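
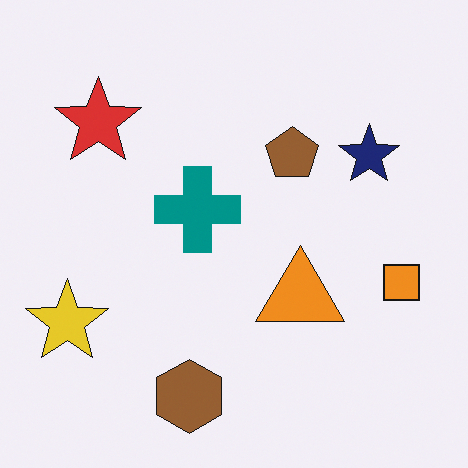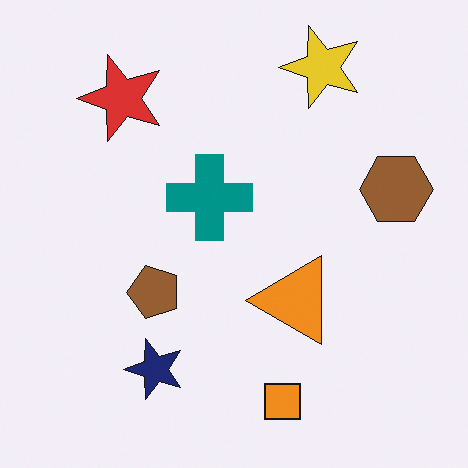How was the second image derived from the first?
This is the original image transposed (reflected across the top-left ↔ bottom-right diagonal).

Shapes have swapped their row and column positions — what was in the top-right is now in the bottom-left — a diagonal reflection.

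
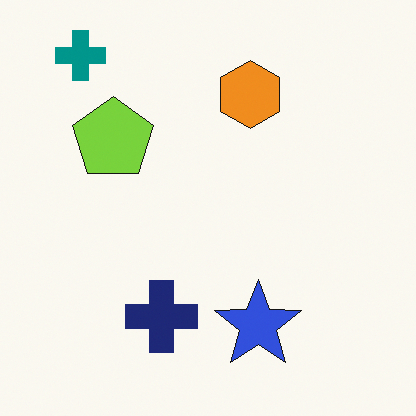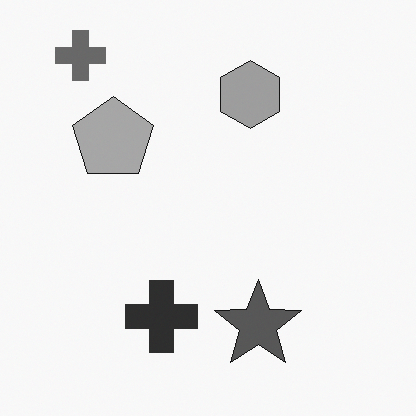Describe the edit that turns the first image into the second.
It was converted to grayscale.

All color is removed — every shape is now a shade of grey.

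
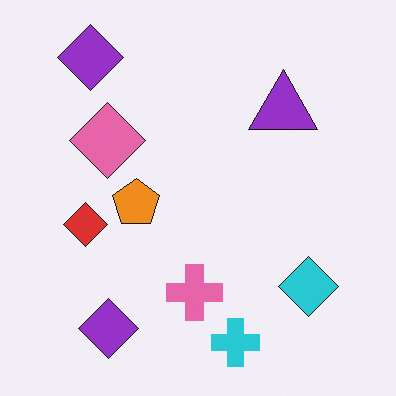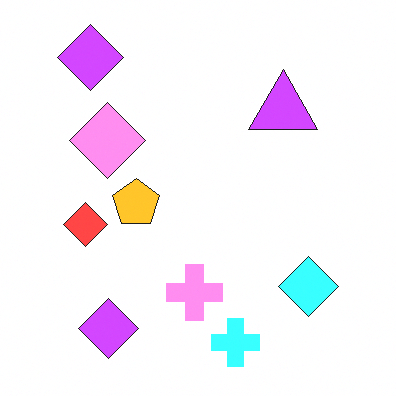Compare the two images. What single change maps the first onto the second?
Noticeably brightened.

Every pixel — background and shapes alike — is uniformly brightened.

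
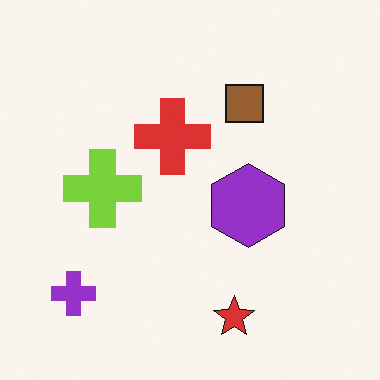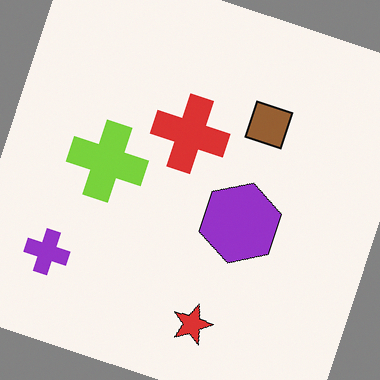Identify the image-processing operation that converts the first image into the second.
It was rotated clockwise by a moderate amount.

Every shape is tilted by the same angle and the image corners show triangular fill wedges — a whole-image rotation by a non-right angle.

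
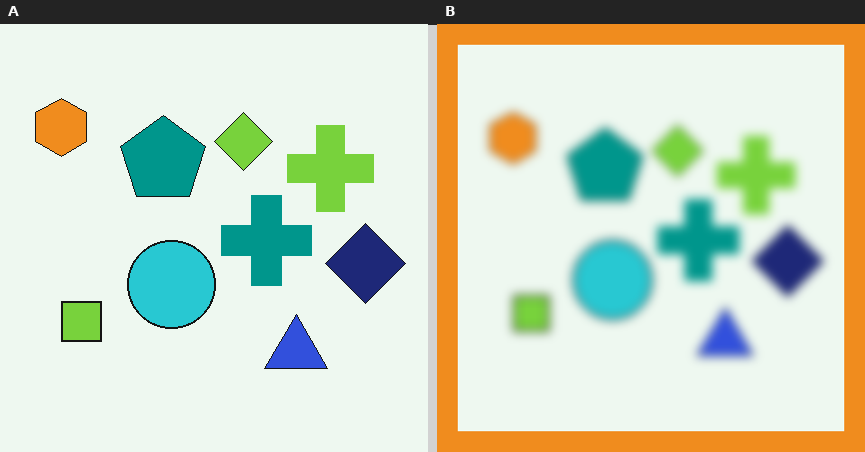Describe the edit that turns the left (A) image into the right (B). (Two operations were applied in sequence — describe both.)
It was heavily blurred, then framed with a orange border.

Shape edges and outlines are uniformly softened across the whole image. A solid orange frame runs around the edge of the right (B) image, with the content slightly shrunk inside it.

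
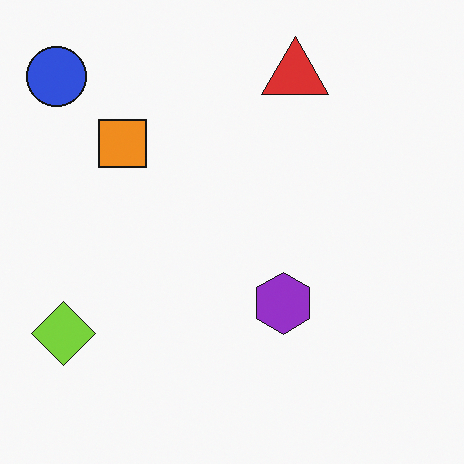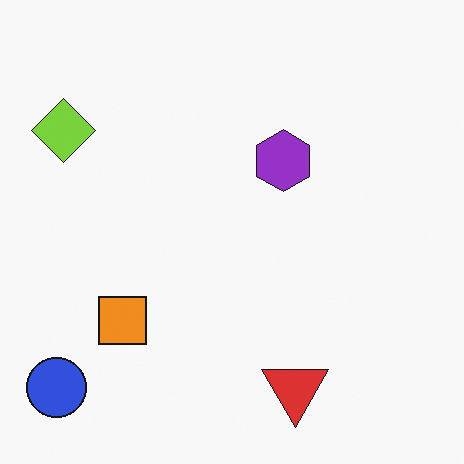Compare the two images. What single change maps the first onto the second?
It was flipped vertically (top ↔ bottom).

The red triangle is in the top of the first image and the bottom of the second — shapes on opposite sides of the horizontal midline have swapped in a mirror flip.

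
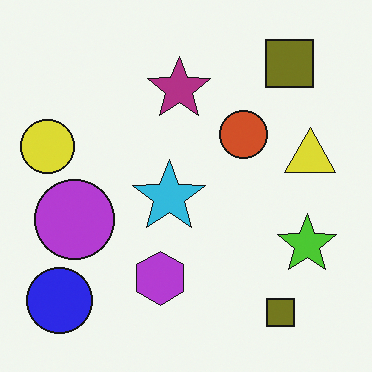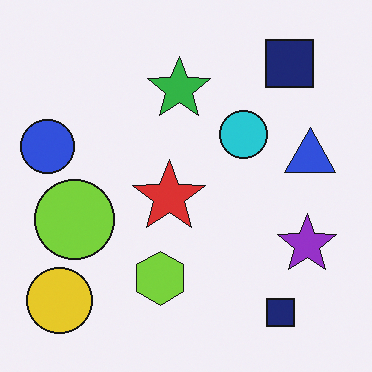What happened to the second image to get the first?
The first image is the second hue-shifted through roughly half the color wheel.

Every shape's color has rotated by the same amount around the hue wheel — a uniform hue shift.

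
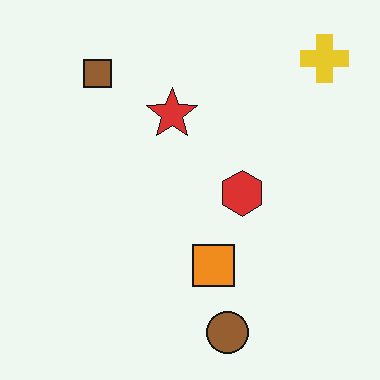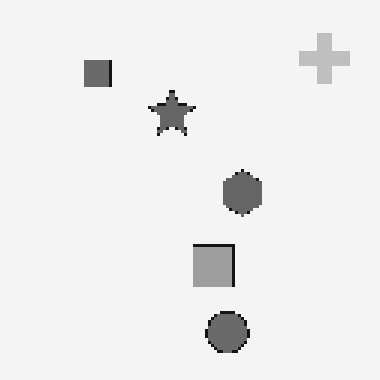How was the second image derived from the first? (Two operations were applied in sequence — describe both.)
This is the original image mildly pixelated, then converted to grayscale.

Shapes are reduced to large square blocks; fine edges and outlines are lost — a downscale-then-upscale (mosaic) effect. All color is removed — every shape is now a shade of grey.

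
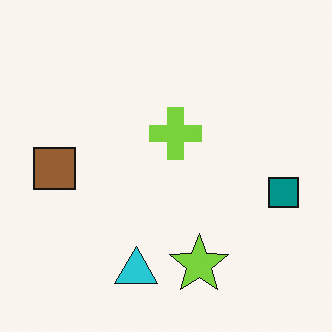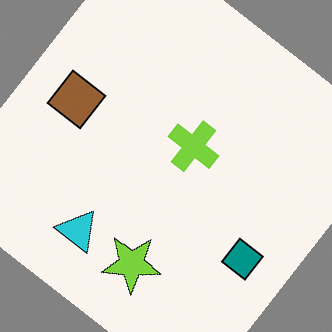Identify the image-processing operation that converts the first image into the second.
The transformation is: rotated clockwise by a large amount — several tens of degrees.

Every shape is tilted by the same angle and the image corners show triangular fill wedges — a whole-image rotation by a non-right angle.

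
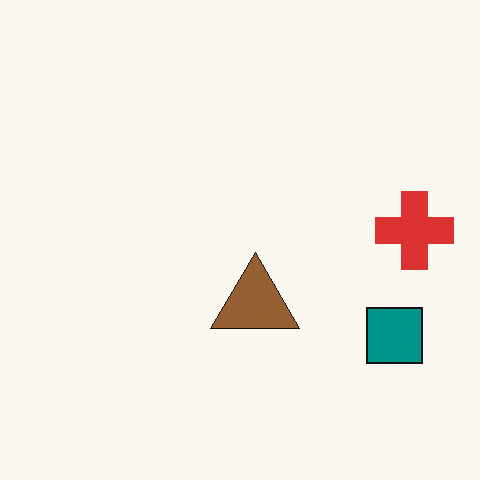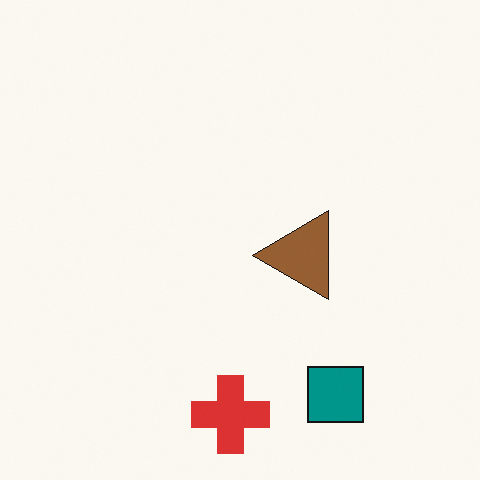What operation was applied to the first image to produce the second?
It was transposed (reflected across the top-left ↔ bottom-right diagonal).

Shapes have swapped their row and column positions — what was in the top-right is now in the bottom-left — a diagonal reflection.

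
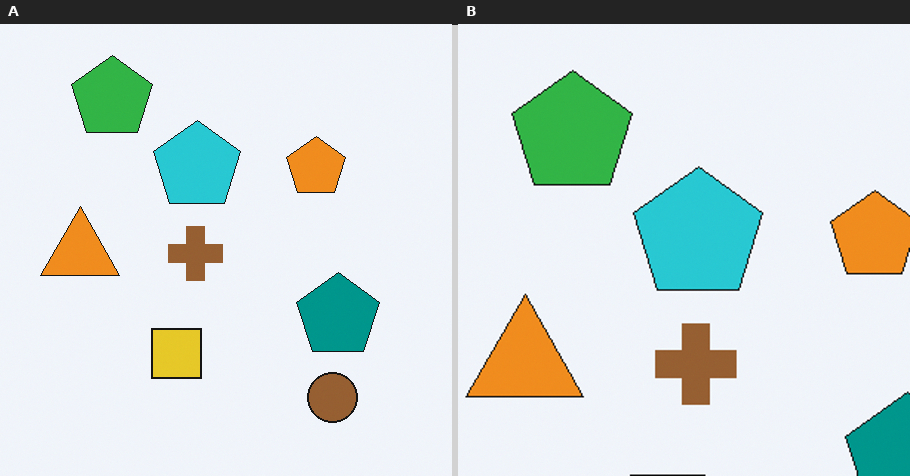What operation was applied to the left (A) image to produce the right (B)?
This is the original image cropped slightly and scaled back up.

The visible shapes are larger and the field of view is narrower; shapes near the original edges may be partly or wholly outside the frame — a crop-and-rescale.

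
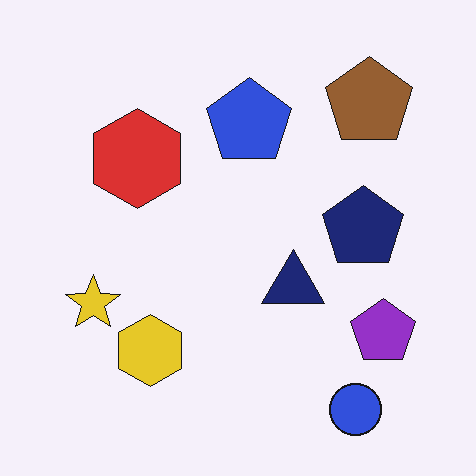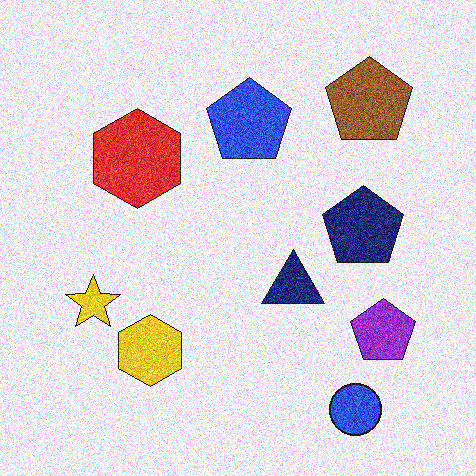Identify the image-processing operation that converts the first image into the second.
The second image is the first degraded with heavy additive noise.

Random speckle covers the whole image, including the flat background.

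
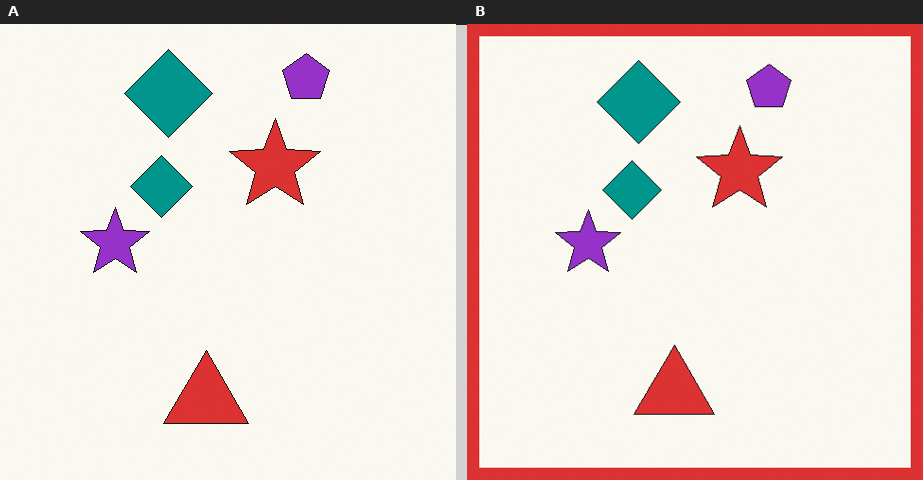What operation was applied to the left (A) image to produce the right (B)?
Framed with a red border.

A solid red frame runs around the edge of the right (B) image, with the content slightly shrunk inside it.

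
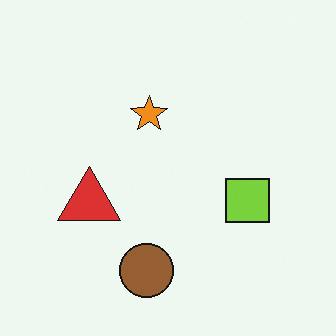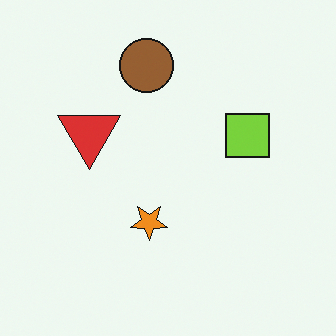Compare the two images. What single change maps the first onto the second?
The transformation is: flipped vertically (top ↔ bottom).

The brown circle is in the bottom of the first image and the top of the second — shapes on opposite sides of the horizontal midline have swapped in a mirror flip.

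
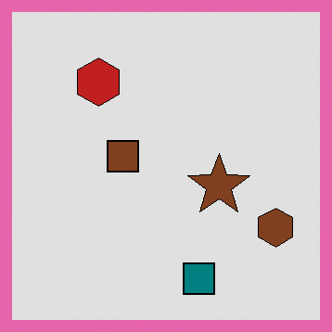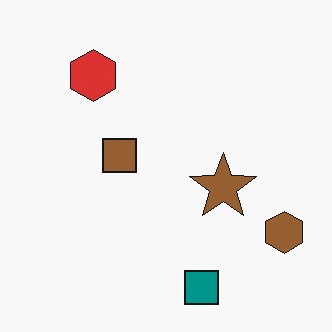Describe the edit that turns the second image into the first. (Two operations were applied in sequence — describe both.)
This is the original image posterized to a reduced palette, then framed with a pink border.

Each flat color has snapped to a coarser quantized level — most visibly, the near-white background has dropped to a flat grey. A solid pink frame runs around the edge of the first image, with the content slightly shrunk inside it.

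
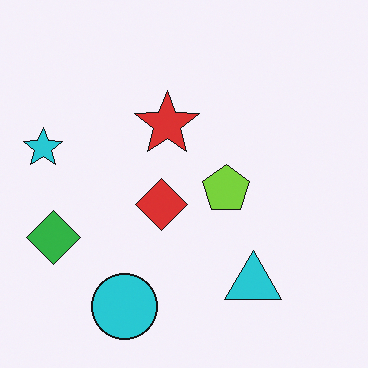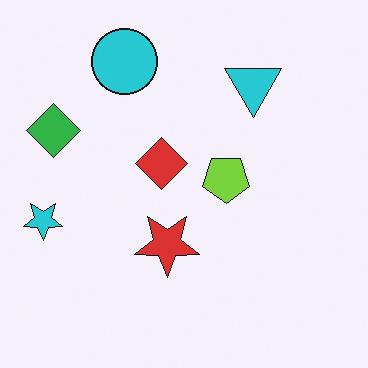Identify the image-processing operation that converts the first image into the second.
This is the original image flipped vertically (top ↔ bottom).

The cyan circle is in the bottom of the first image and the top of the second — shapes on opposite sides of the horizontal midline have swapped in a mirror flip.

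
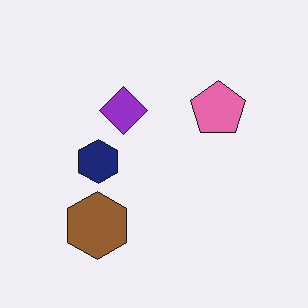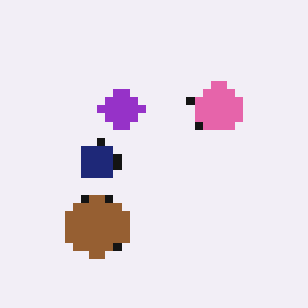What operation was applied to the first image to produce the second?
The second image is the first pixelated into visible square blocks.

Shapes are reduced to large square blocks; fine edges and outlines are lost — a downscale-then-upscale (mosaic) effect.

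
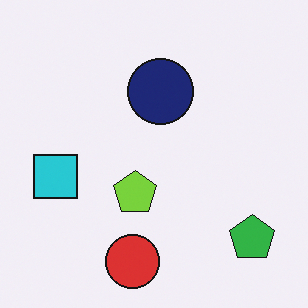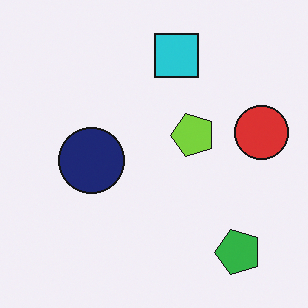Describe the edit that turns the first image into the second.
It was transposed (reflected across the top-left ↔ bottom-right diagonal).

Shapes have swapped their row and column positions — what was in the top-right is now in the bottom-left — a diagonal reflection.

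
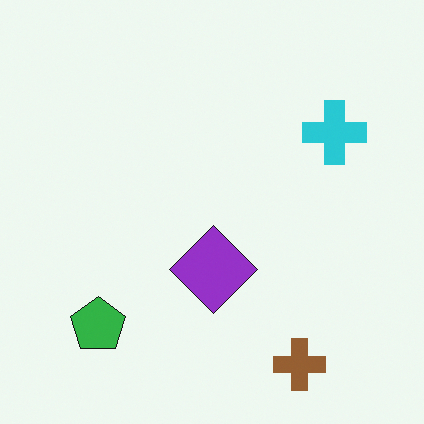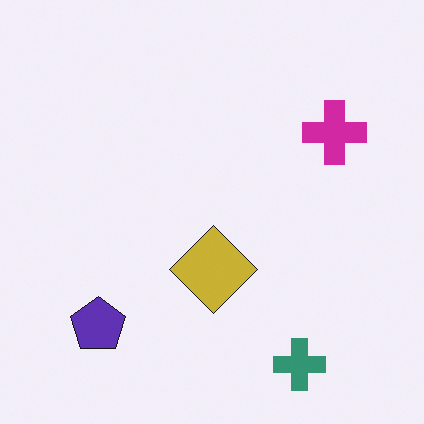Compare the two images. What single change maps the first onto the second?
This is the original image hue-shifted by a moderate amount.

Every shape's color has rotated by the same amount around the hue wheel — a uniform hue shift.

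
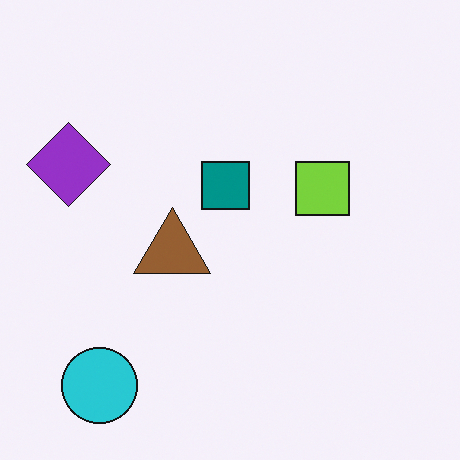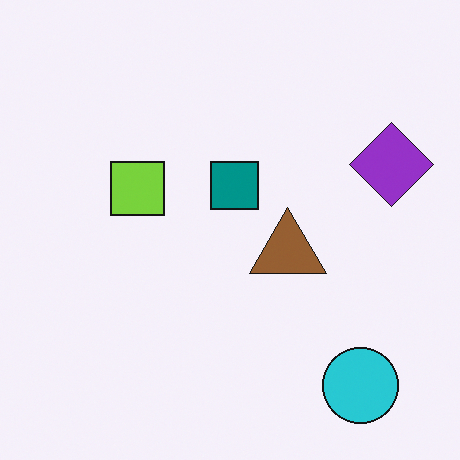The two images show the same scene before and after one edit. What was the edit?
The image was flipped horizontally (left ↔ right).

The purple diamond is in the left of the first image and the right of the second — shapes on opposite sides of the vertical midline have swapped in a mirror flip.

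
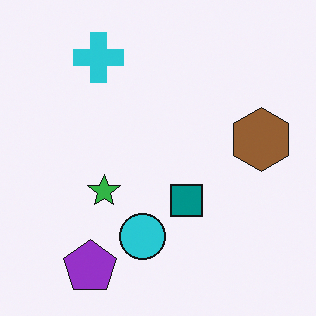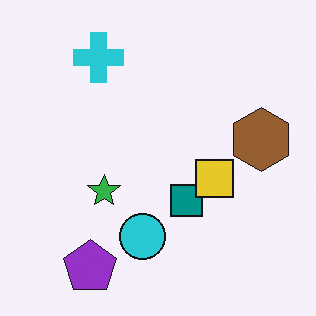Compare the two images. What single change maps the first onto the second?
The image was overlaid with an additional yellow square.

A yellow square appears in the second image that is absent from the first.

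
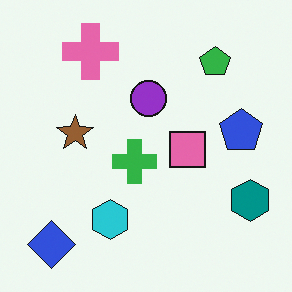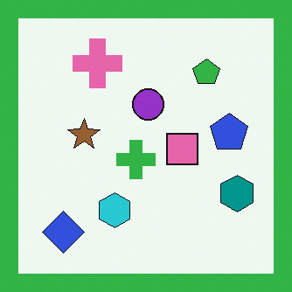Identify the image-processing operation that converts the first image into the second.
The transformation is: framed with a green border.

A solid green frame runs around the edge of the second image, with the content slightly shrunk inside it.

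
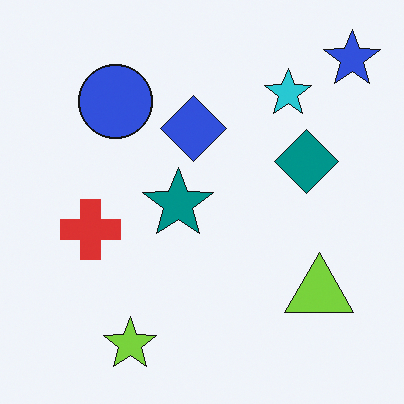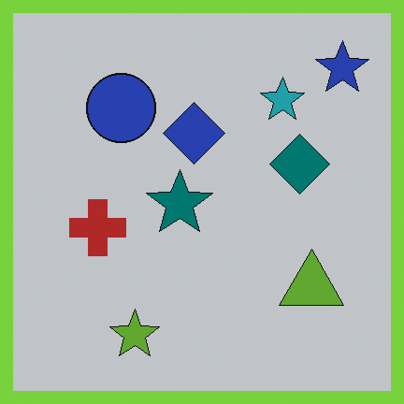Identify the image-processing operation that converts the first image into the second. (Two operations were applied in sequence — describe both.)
The second image is the first slightly darkened, then framed with a lime border.

Every pixel — background and shapes alike — is uniformly darkened. A solid lime frame runs around the edge of the second image, with the content slightly shrunk inside it.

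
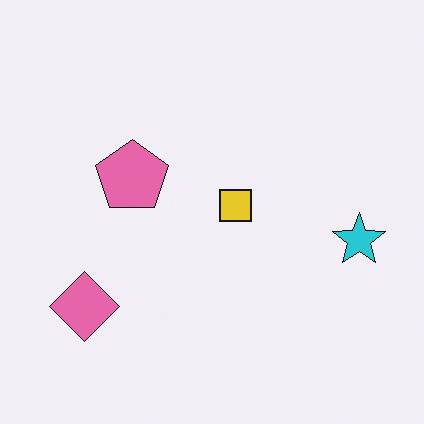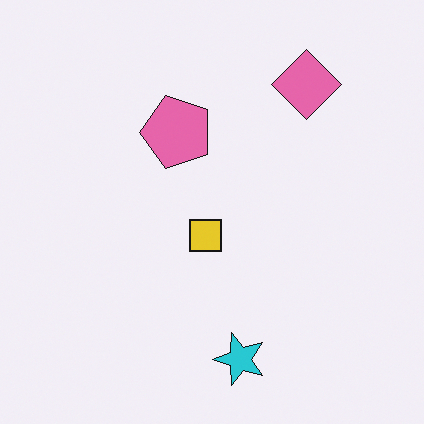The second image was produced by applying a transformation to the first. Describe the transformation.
Transposed (reflected across the top-left ↔ bottom-right diagonal).

Shapes have swapped their row and column positions — what was in the top-right is now in the bottom-left — a diagonal reflection.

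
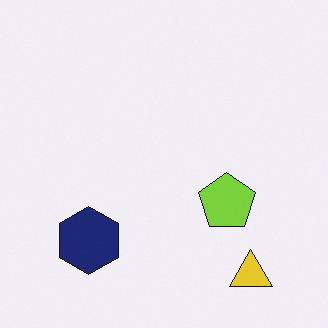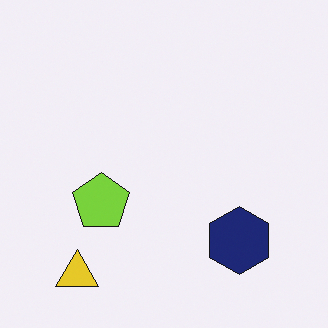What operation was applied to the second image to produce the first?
The first image is the second flipped horizontally (left ↔ right).

The yellow triangle is in the bottom-left of the second image and the bottom-right of the first — shapes on opposite sides of the vertical midline have swapped in a mirror flip.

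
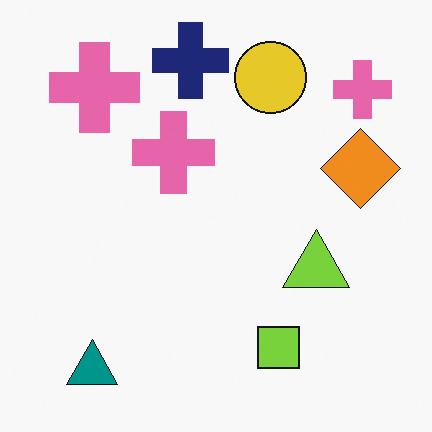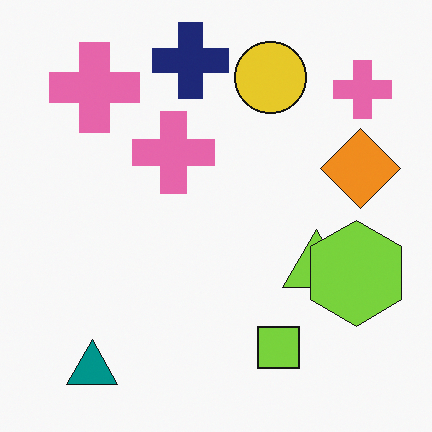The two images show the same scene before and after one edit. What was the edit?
Overlaid with an additional lime hexagon.

A lime hexagon appears in the second image that is absent from the first.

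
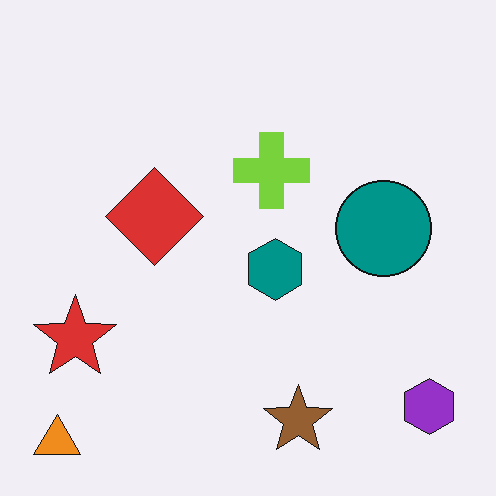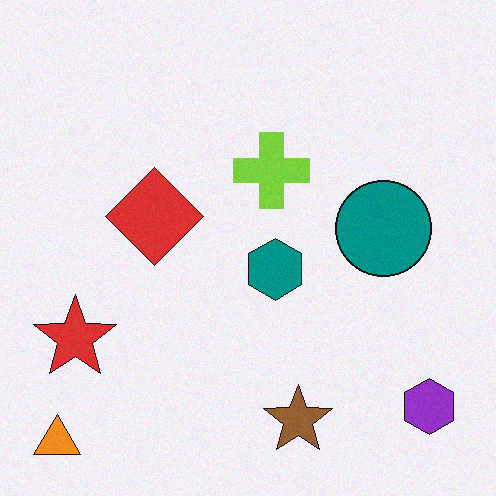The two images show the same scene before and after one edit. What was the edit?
It was degraded with light additive noise.

Random speckle covers the whole image, including the flat background.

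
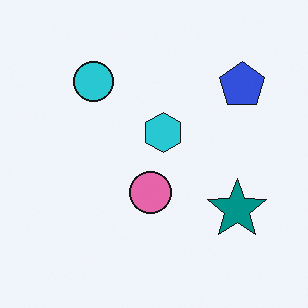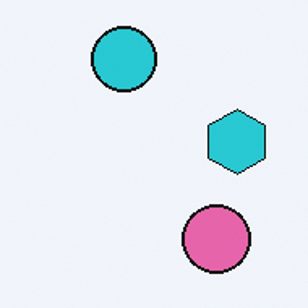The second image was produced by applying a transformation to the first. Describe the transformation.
The transformation is: cropped to a noticeably smaller region and rescaled.

The visible shapes are larger and the field of view is narrower; shapes near the original edges may be partly or wholly outside the frame — a crop-and-rescale.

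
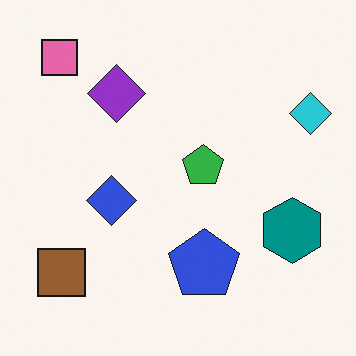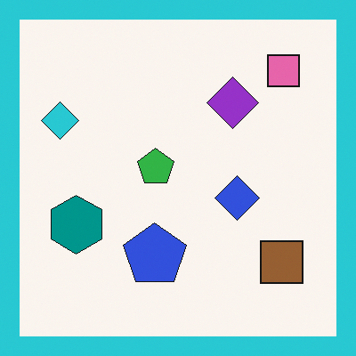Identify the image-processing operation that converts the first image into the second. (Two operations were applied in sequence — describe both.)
This is the original image flipped horizontally (left ↔ right), then framed with a cyan border.

The cyan diamond is in the top-right of the first image and the top-left of the second — shapes on opposite sides of the vertical midline have swapped in a mirror flip. A solid cyan frame runs around the edge of the second image, with the content slightly shrunk inside it.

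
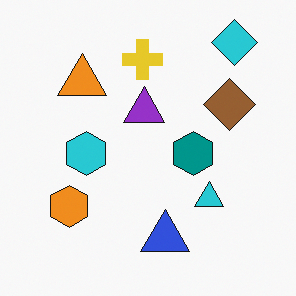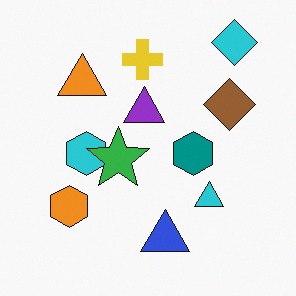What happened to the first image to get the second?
The image was overlaid with an additional green star.

A green star appears in the second image that is absent from the first.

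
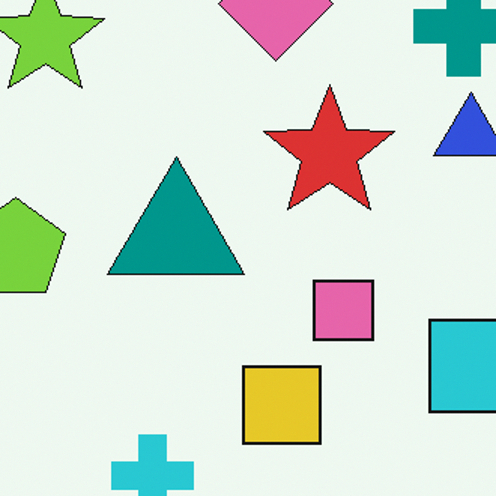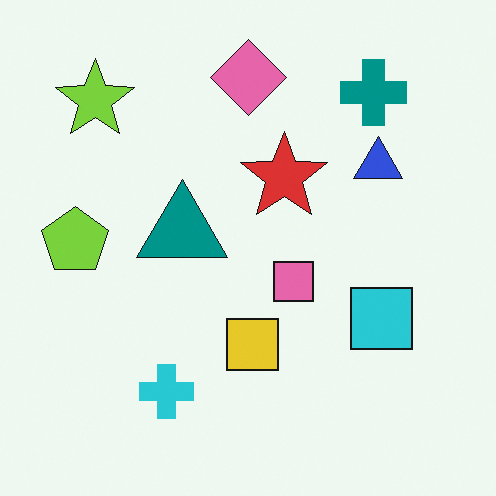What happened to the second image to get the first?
The transformation is: cropped to a modestly smaller region and rescaled.

The visible shapes are larger and the field of view is narrower; shapes near the original edges may be partly or wholly outside the frame — a crop-and-rescale.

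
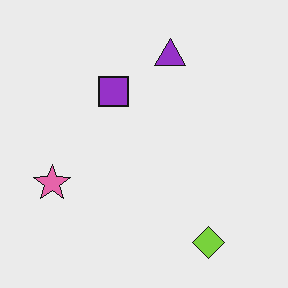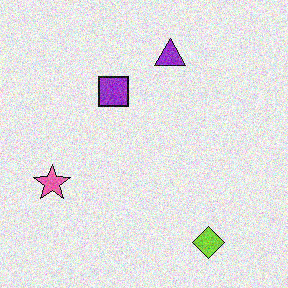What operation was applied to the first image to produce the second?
This is the original image degraded with visible gaussian noise.

Random speckle covers the whole image, including the flat background.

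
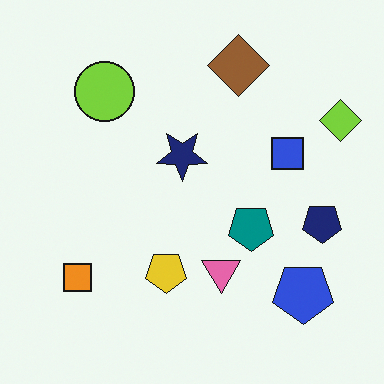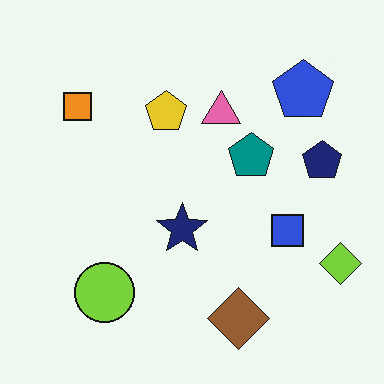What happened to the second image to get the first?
Flipped vertically (top ↔ bottom).

The brown diamond is in the bottom of the second image and the top of the first — shapes on opposite sides of the horizontal midline have swapped in a mirror flip.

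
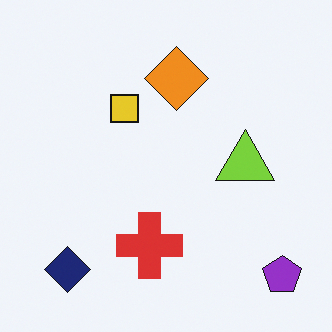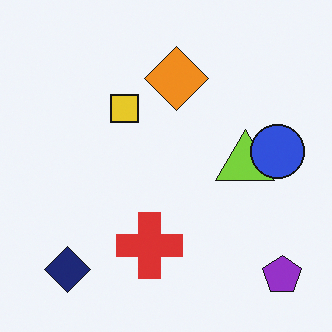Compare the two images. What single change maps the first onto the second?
Overlaid with an additional blue circle.

A blue circle appears in the second image that is absent from the first.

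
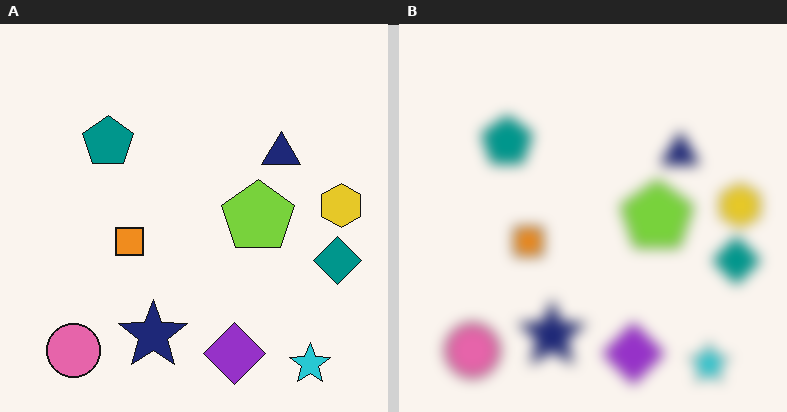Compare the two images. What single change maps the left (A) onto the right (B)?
This is the original image heavily blurred.

Shape edges and outlines are uniformly softened across the whole image.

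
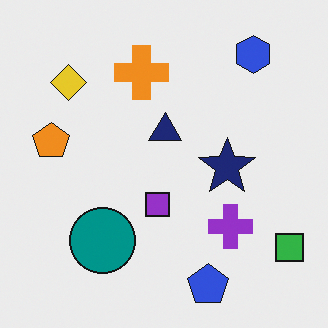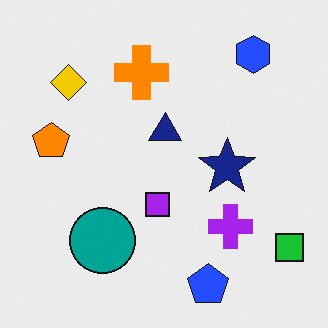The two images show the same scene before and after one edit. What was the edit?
The transformation is: slightly oversaturated.

All colors are more vivid — a global saturation change.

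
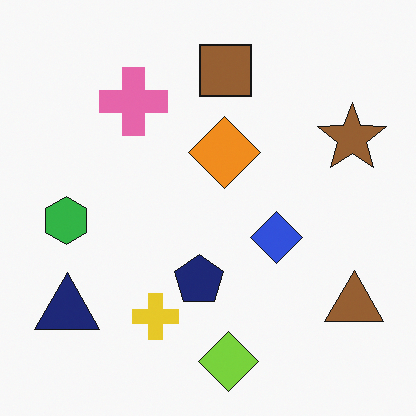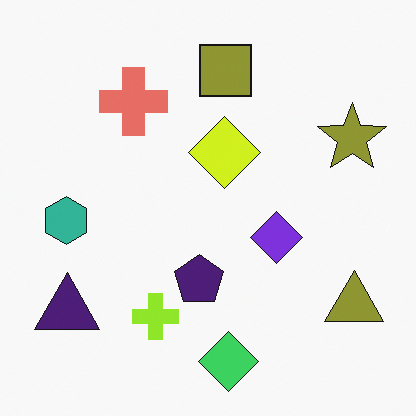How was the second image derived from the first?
This is the original image hue-shifted slightly.

Every shape's color has rotated by the same amount around the hue wheel — a uniform hue shift.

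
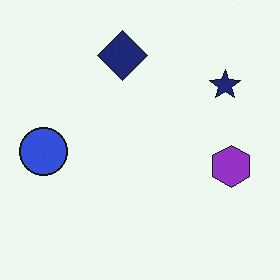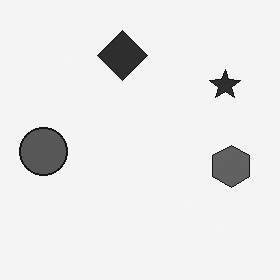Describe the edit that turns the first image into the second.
The transformation is: converted to grayscale.

All color is removed — every shape is now a shade of grey.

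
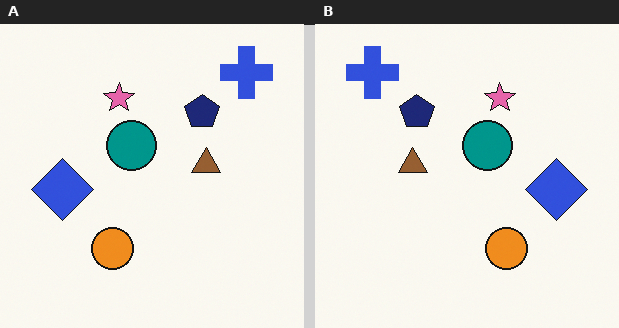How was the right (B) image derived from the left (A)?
Flipped horizontally (left ↔ right).

The blue cross is in the top-right of the left (A) image and the top-left of the right (B) — shapes on opposite sides of the vertical midline have swapped in a mirror flip.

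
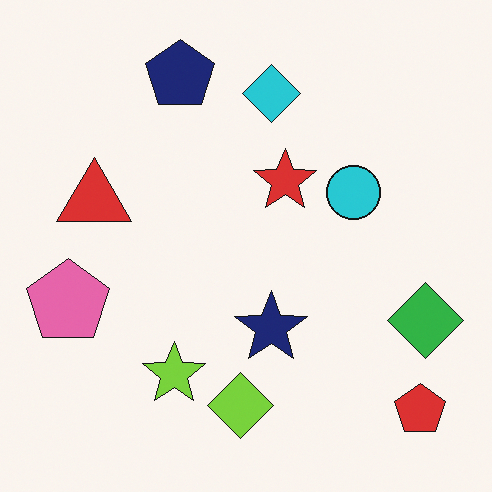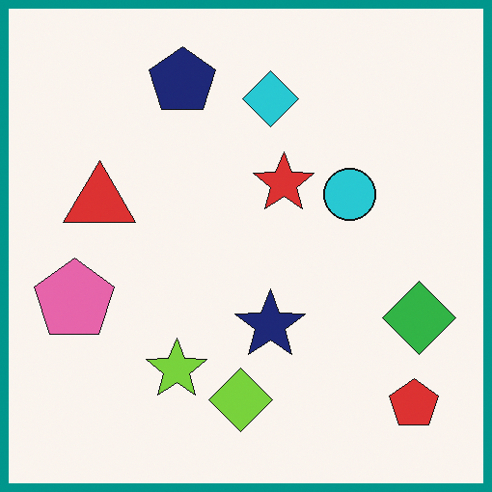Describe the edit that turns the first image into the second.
The second image is the first framed with a teal border.

A solid teal frame runs around the edge of the second image, with the content slightly shrunk inside it.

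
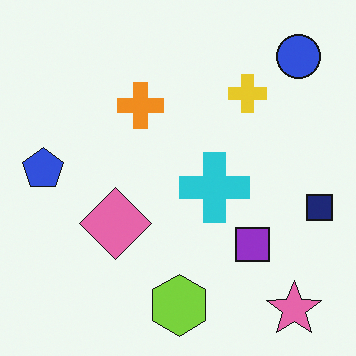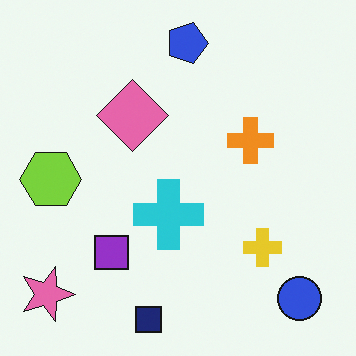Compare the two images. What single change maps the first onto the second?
The image was rotated 90° clockwise.

The pink star sits in the bottom-right of the first image and the bottom-left of the second — consistent with a whole-image 90° clockwise rotation.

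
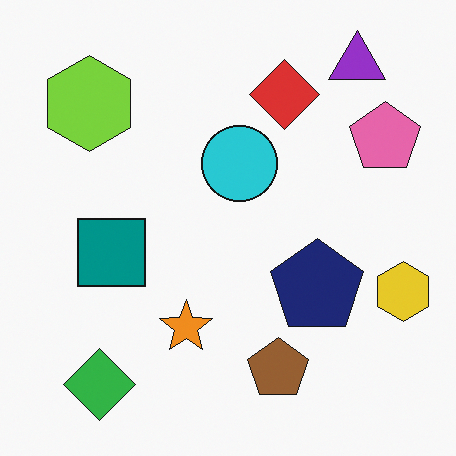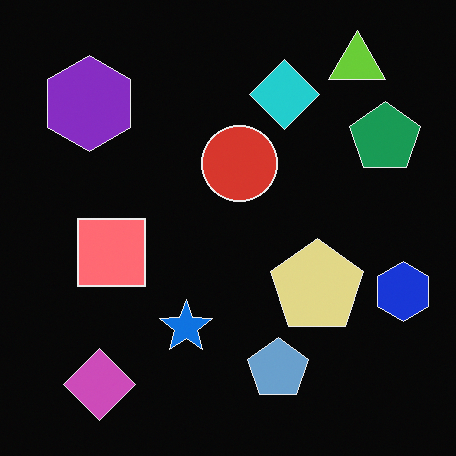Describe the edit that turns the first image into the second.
The transformation is: color-inverted (negative).

The light background has become dark and every shape's color is its complement — a photographic negative.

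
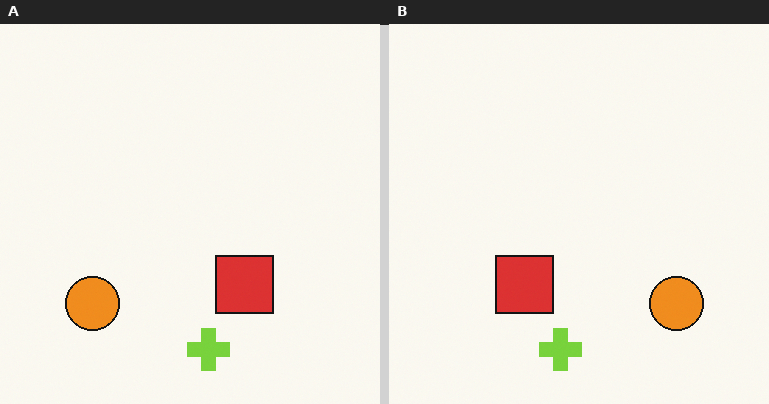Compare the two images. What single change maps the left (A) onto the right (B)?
Flipped horizontally (left ↔ right).

The orange circle is in the bottom-left of the left (A) image and the bottom-right of the right (B) — shapes on opposite sides of the vertical midline have swapped in a mirror flip.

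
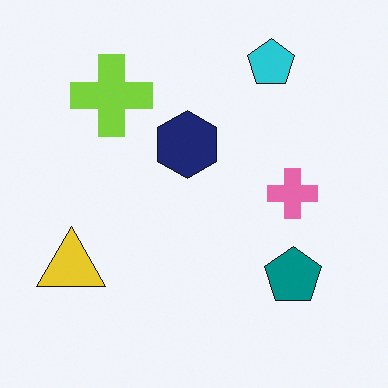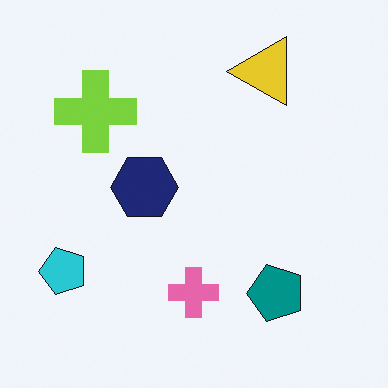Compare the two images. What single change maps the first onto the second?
The image was transposed (reflected across the top-left ↔ bottom-right diagonal).

Shapes have swapped their row and column positions — what was in the top-right is now in the bottom-left — a diagonal reflection.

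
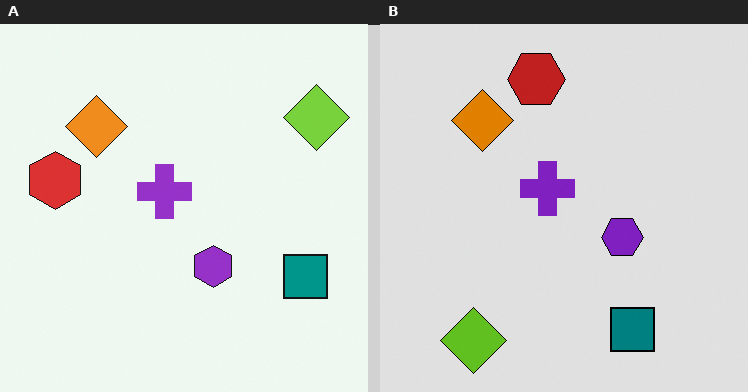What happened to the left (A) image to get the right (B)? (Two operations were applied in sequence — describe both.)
Transposed (reflected across the top-left ↔ bottom-right diagonal), then posterized to a reduced palette.

Shapes have swapped their row and column positions — what was in the top-right is now in the bottom-left — a diagonal reflection. Each flat color has snapped to a coarser quantized level — most visibly, the near-white background has dropped to a flat grey.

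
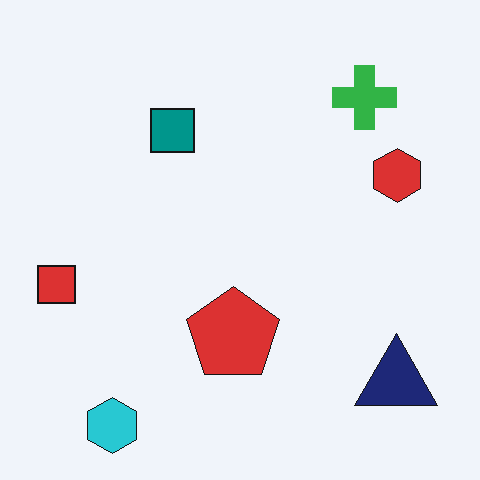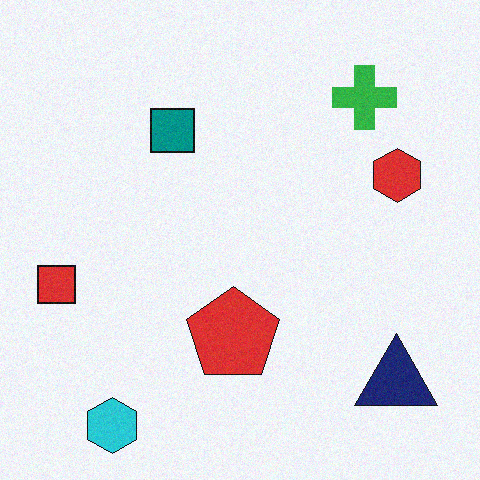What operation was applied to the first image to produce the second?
The second image is the first degraded with light additive noise.

Random speckle covers the whole image, including the flat background.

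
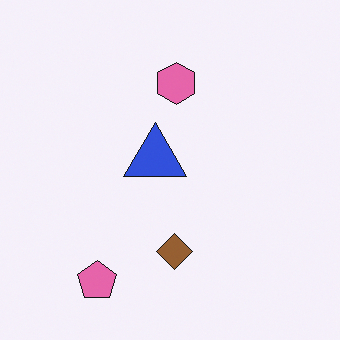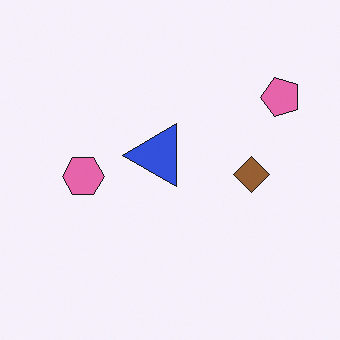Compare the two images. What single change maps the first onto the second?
The second image is the first transposed (reflected across the top-left ↔ bottom-right diagonal).

Shapes have swapped their row and column positions — what was in the top-right is now in the bottom-left — a diagonal reflection.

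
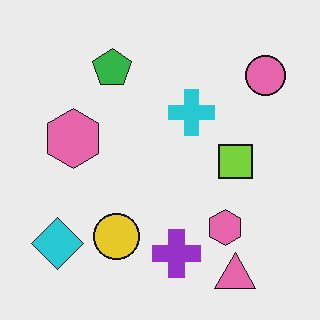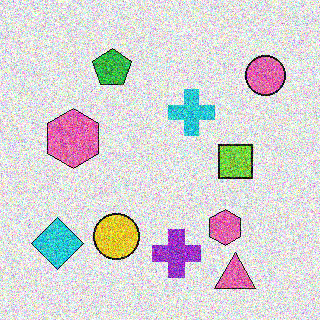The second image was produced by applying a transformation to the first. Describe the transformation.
The second image is the first degraded with strong gaussian noise.

Random speckle covers the whole image, including the flat background.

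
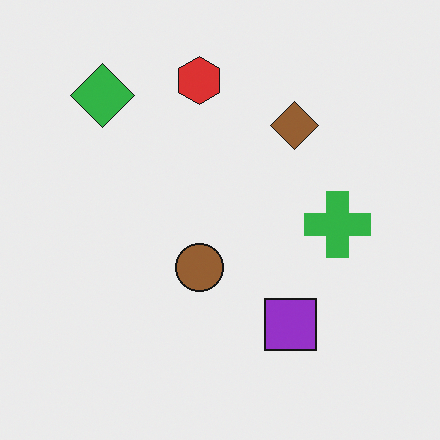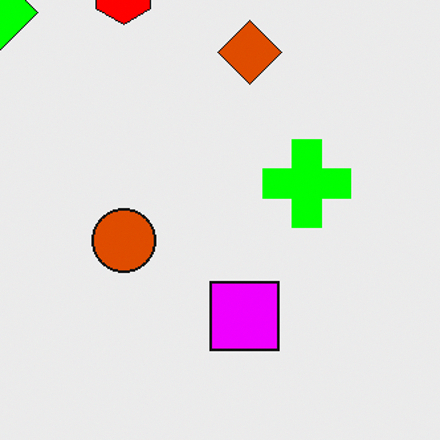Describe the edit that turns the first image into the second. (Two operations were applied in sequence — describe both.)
Made much more vivid (saturation change), then cropped slightly and scaled back up.

All colors are more vivid — a global saturation change. The visible shapes are larger and the field of view is narrower; shapes near the original edges may be partly or wholly outside the frame — a crop-and-rescale.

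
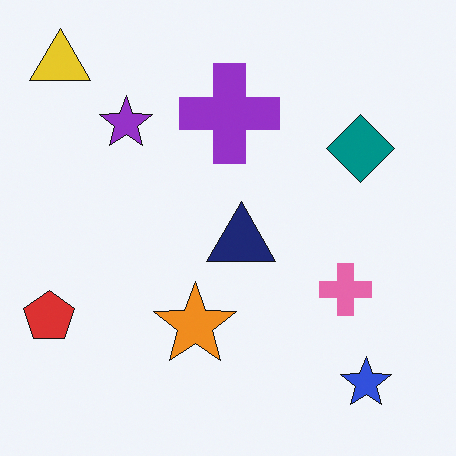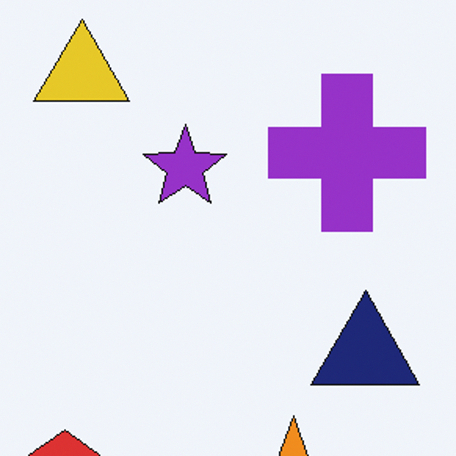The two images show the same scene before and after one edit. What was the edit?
Cropped slightly and scaled back up.

The visible shapes are larger and the field of view is narrower; shapes near the original edges may be partly or wholly outside the frame — a crop-and-rescale.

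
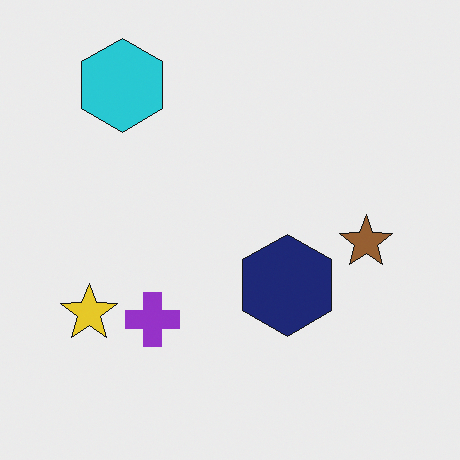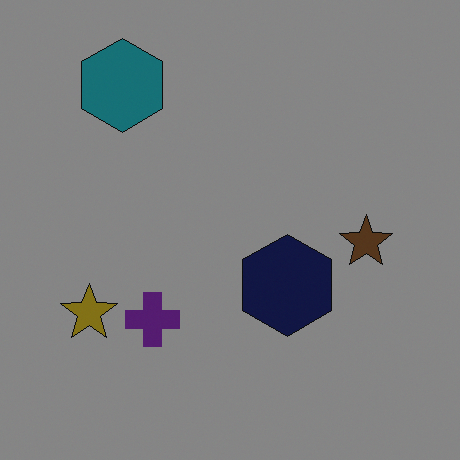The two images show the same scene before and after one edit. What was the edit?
This is the original image darkened a lot.

Every pixel — background and shapes alike — is uniformly darkened.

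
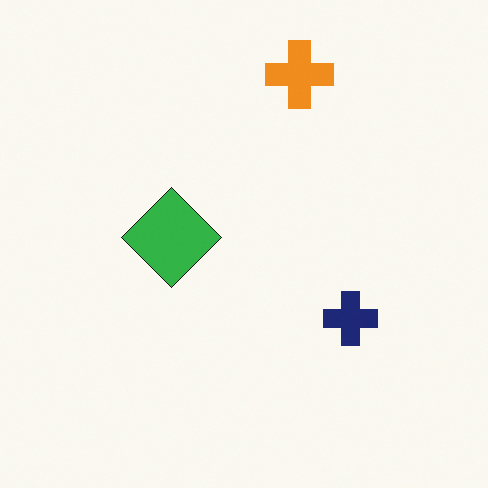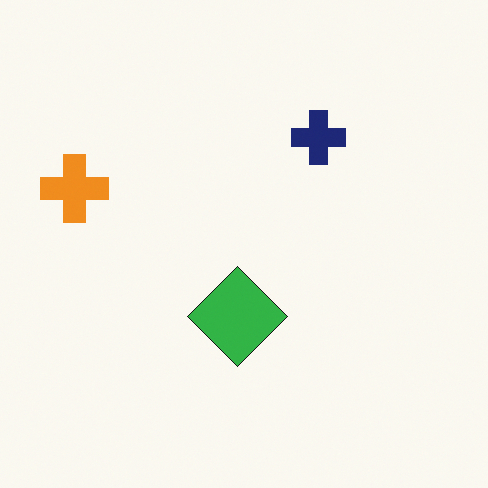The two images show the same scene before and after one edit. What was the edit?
The second image is the first rotated 90° counter-clockwise.

The orange cross sits in the top of the first image and the left of the second — consistent with a whole-image 90° counter-clockwise rotation.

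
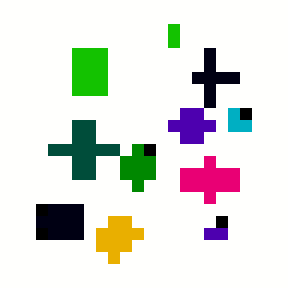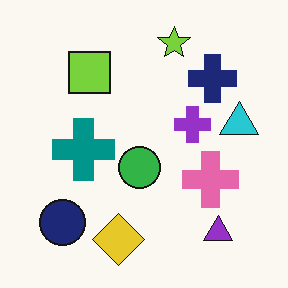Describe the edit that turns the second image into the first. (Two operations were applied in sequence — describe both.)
It was coarsely pixelated, then boosted in contrast.

Shapes are reduced to large square blocks; fine edges and outlines are lost — a downscale-then-upscale (mosaic) effect. Tones are pushed away from mid-grey across the whole image — a global contrast change.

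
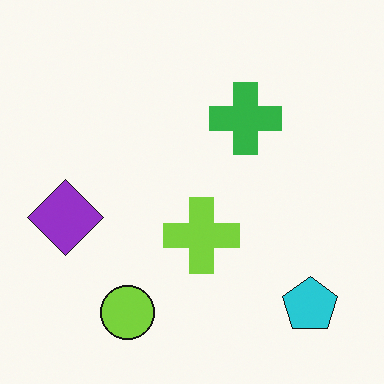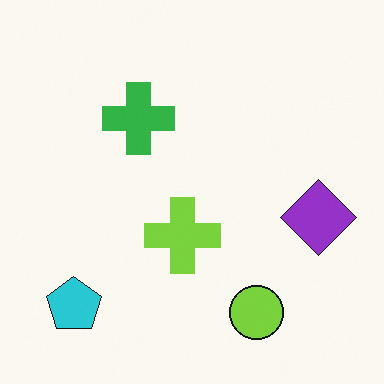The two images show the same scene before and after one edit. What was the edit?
This is the original image flipped horizontally (left ↔ right).

The purple diamond is in the left of the first image and the right of the second — shapes on opposite sides of the vertical midline have swapped in a mirror flip.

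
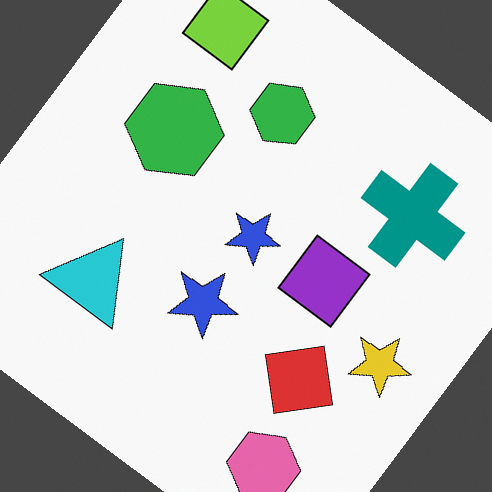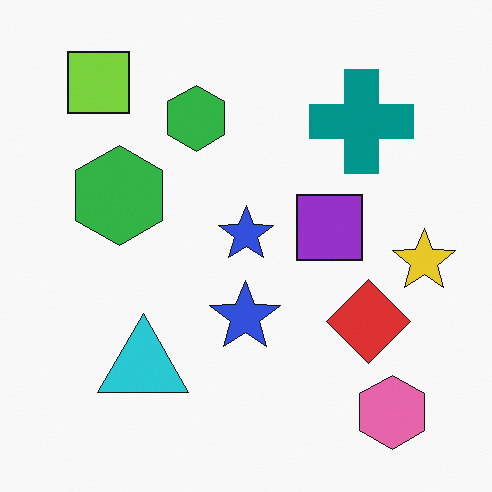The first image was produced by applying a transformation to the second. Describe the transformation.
The first image is the second rotated clockwise by a large amount — several tens of degrees.

Every shape is tilted by the same angle and the image corners show triangular fill wedges — a whole-image rotation by a non-right angle.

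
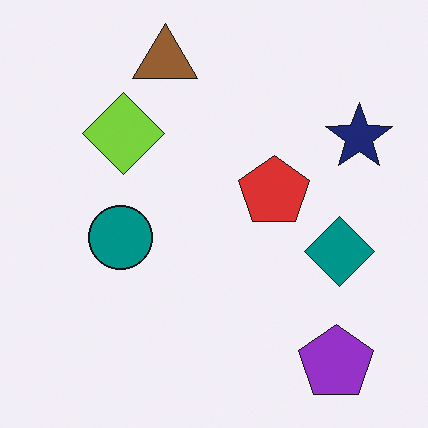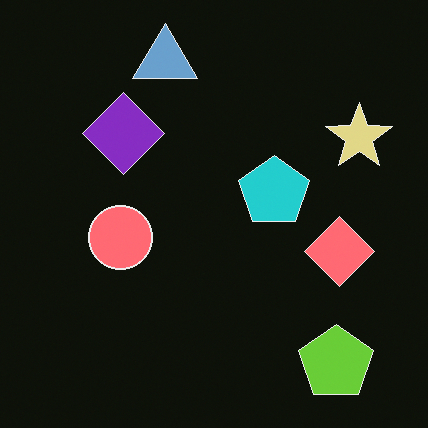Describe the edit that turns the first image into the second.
This is the original image color-inverted (negative).

The light background has become dark and every shape's color is its complement — a photographic negative.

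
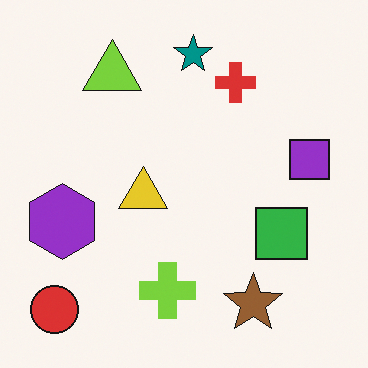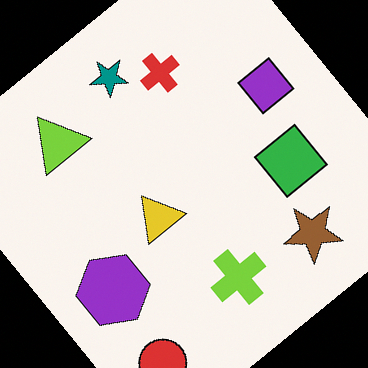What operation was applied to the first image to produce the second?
The transformation is: rotated counter-clockwise by a large amount — several tens of degrees.

Every shape is tilted by the same angle and the image corners show triangular fill wedges — a whole-image rotation by a non-right angle.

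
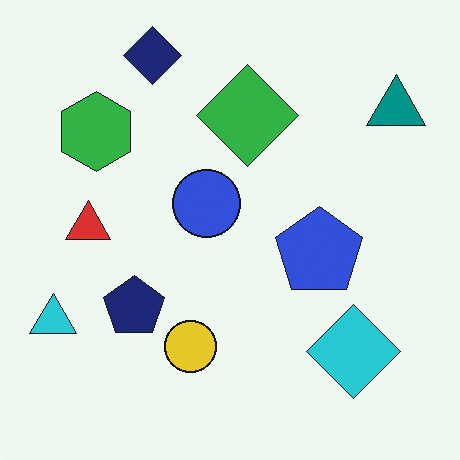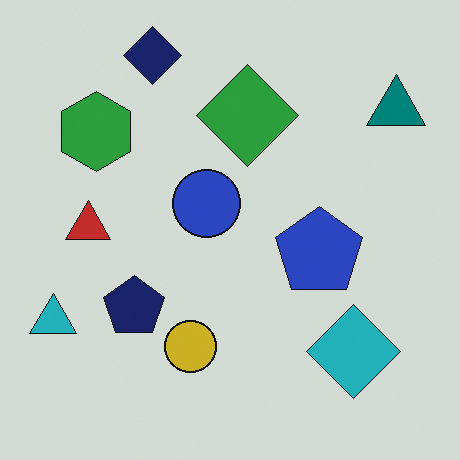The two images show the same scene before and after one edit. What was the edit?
Darkened a little.

Every pixel — background and shapes alike — is uniformly darkened.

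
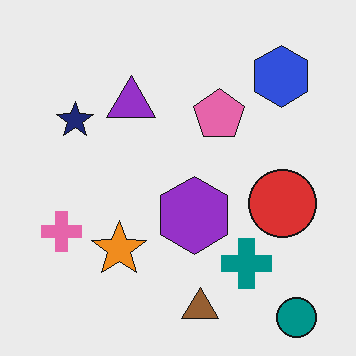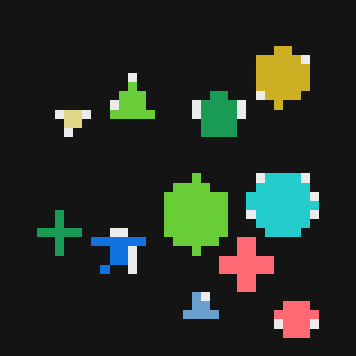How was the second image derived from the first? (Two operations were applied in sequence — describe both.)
The image was coarsely pixelated, then color-inverted (negative).

Shapes are reduced to large square blocks; fine edges and outlines are lost — a downscale-then-upscale (mosaic) effect. The light background has become dark and every shape's color is its complement — a photographic negative.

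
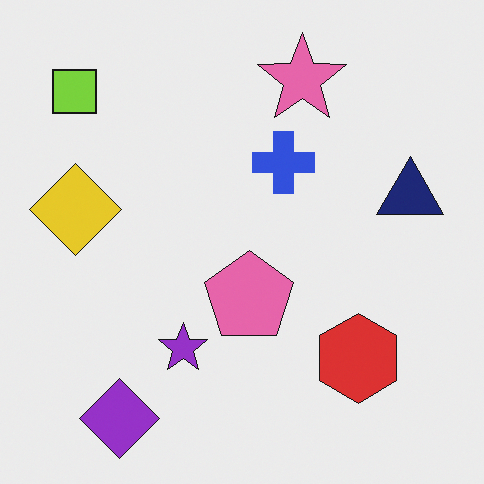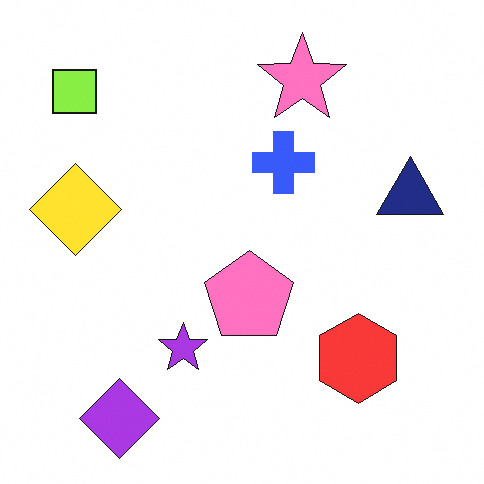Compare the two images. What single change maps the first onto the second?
This is the original image slightly brightened.

Every pixel — background and shapes alike — is uniformly brightened.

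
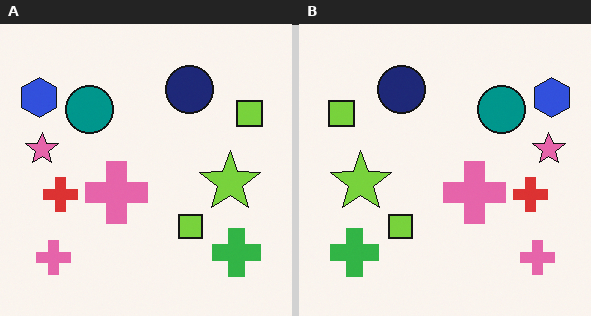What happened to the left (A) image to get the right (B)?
The image was flipped horizontally (left ↔ right).

The blue hexagon is in the top-left of the left (A) image and the top-right of the right (B) — shapes on opposite sides of the vertical midline have swapped in a mirror flip.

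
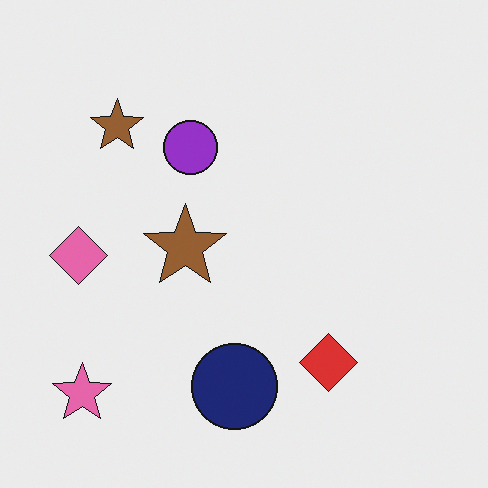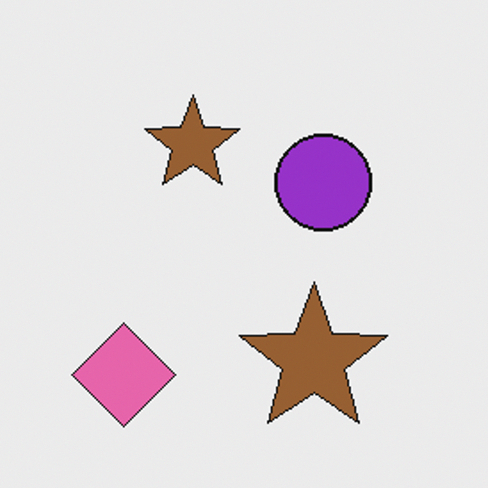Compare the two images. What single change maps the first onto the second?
It was cropped tightly and scaled back up.

The visible shapes are larger and the field of view is narrower; shapes near the original edges may be partly or wholly outside the frame — a crop-and-rescale.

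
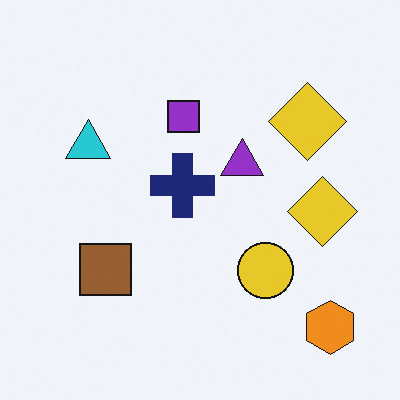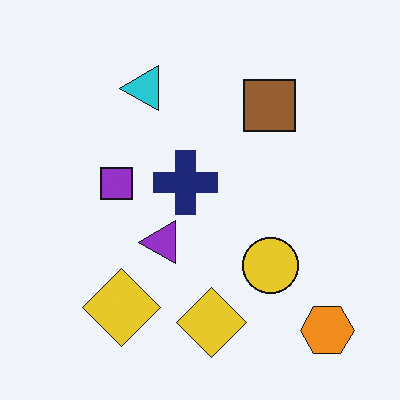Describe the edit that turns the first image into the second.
This is the original image transposed (reflected across the top-left ↔ bottom-right diagonal).

Shapes have swapped their row and column positions — what was in the top-right is now in the bottom-left — a diagonal reflection.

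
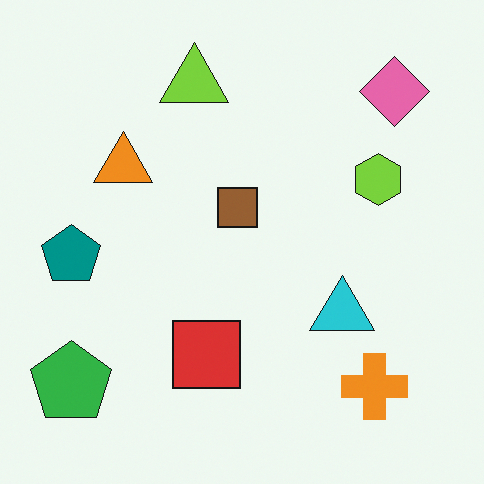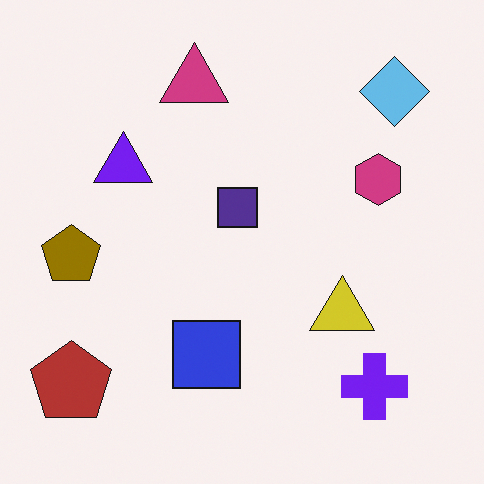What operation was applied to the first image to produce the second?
The transformation is: hue-shifted by a large amount.

Every shape's color has rotated by the same amount around the hue wheel — a uniform hue shift.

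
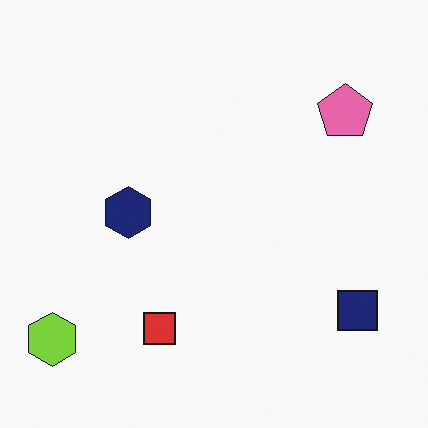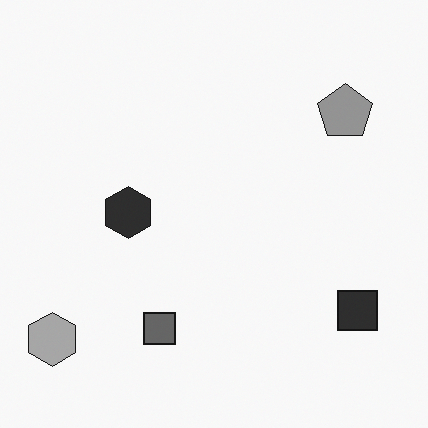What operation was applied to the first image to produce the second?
Converted to grayscale.

All color is removed — every shape is now a shade of grey.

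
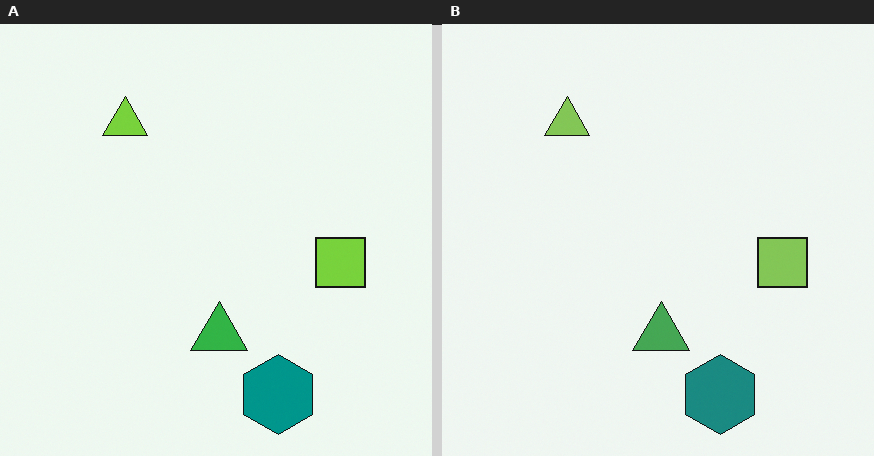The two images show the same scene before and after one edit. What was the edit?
Slightly desaturated.

All colors are more muted and greyish — a global saturation change.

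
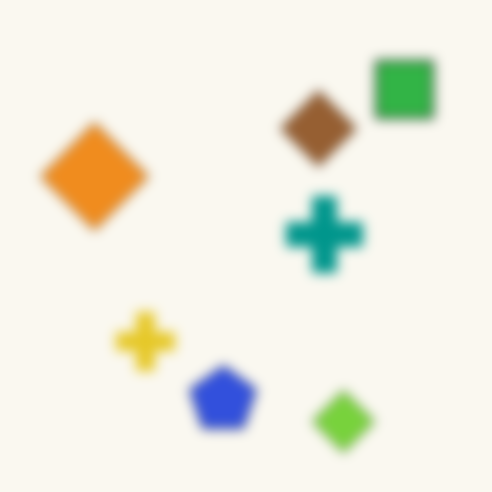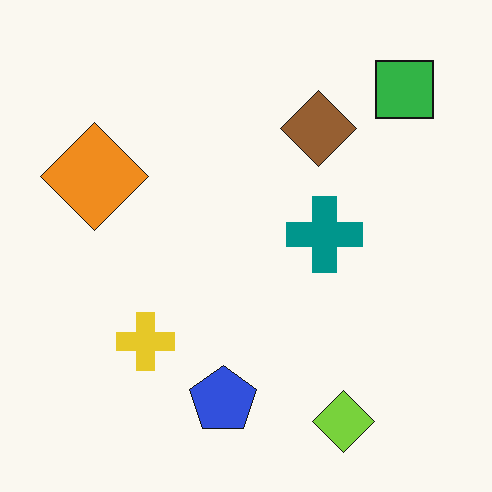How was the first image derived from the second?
The transformation is: heavily blurred.

Shape edges and outlines are uniformly softened across the whole image.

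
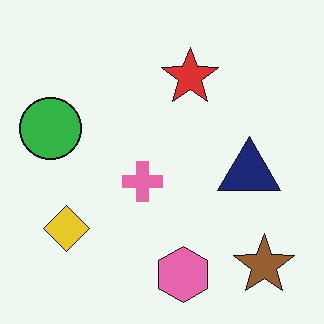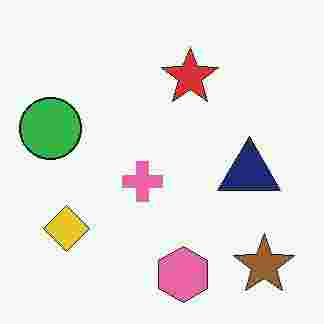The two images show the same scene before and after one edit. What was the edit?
The second image is the first heavily JPEG-compressed with obvious blocking artifacts.

Blocky 8×8 compression artifacts appear around shape edges and the flat background shows ringing — characteristic JPEG degradation.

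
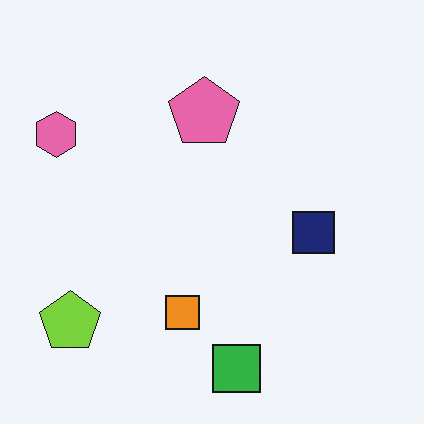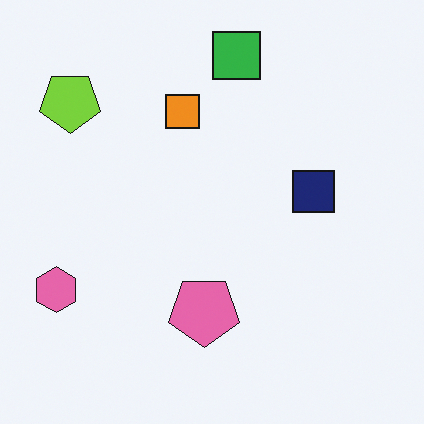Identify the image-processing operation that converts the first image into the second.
The second image is the first flipped vertically (top ↔ bottom).

The green square is in the bottom of the first image and the top of the second — shapes on opposite sides of the horizontal midline have swapped in a mirror flip.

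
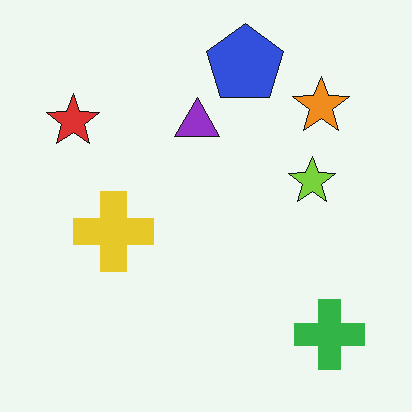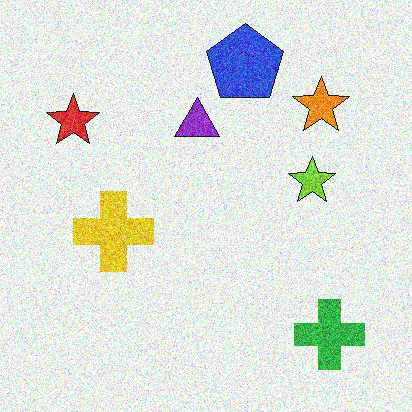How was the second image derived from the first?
The second image is the first degraded with a thick layer of grain.

Random speckle covers the whole image, including the flat background.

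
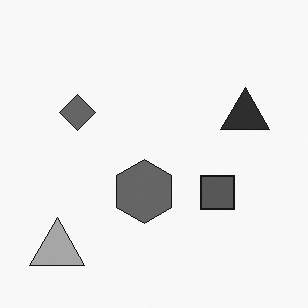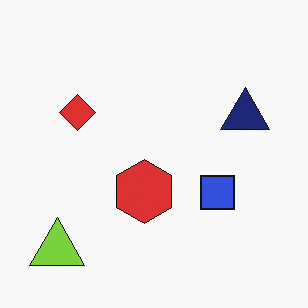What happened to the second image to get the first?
The transformation is: converted to grayscale.

All color is removed — every shape is now a shade of grey.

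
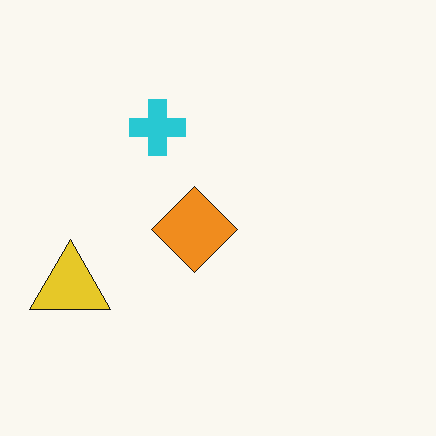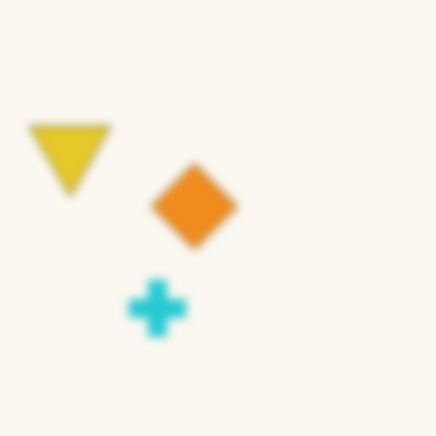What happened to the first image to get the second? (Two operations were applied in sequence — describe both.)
The second image is the first moderately blurred, then flipped vertically (top ↔ bottom).

Shape edges and outlines are uniformly softened across the whole image. The cyan cross is in the top of the first image and the bottom of the second — shapes on opposite sides of the horizontal midline have swapped in a mirror flip.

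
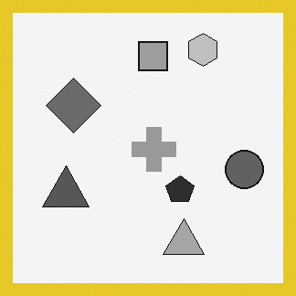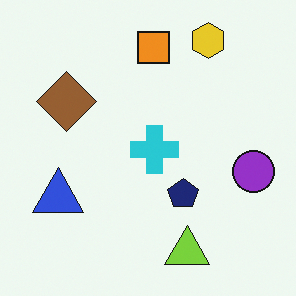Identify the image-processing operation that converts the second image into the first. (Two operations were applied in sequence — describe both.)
This is the original image converted to grayscale, then framed with a yellow border.

All color is removed — every shape is now a shade of grey. A solid yellow frame runs around the edge of the first image, with the content slightly shrunk inside it.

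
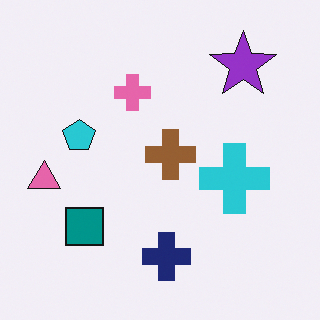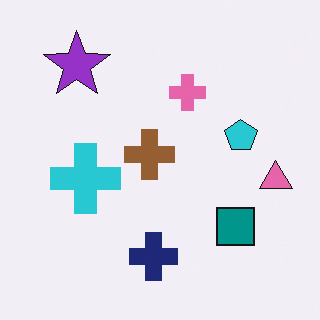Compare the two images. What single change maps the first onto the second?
It was flipped horizontally (left ↔ right).

The pink triangle is in the left of the first image and the right of the second — shapes on opposite sides of the vertical midline have swapped in a mirror flip.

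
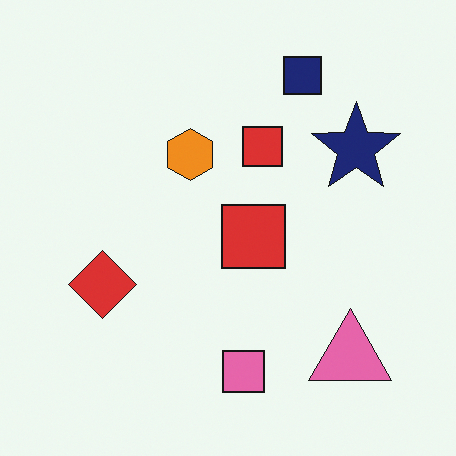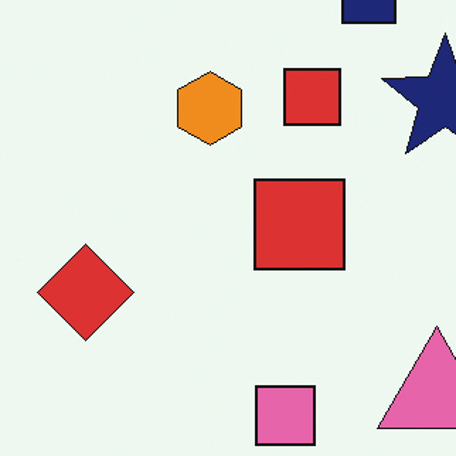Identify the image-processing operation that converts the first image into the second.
The image was cropped to a modestly smaller region and rescaled.

The visible shapes are larger and the field of view is narrower; shapes near the original edges may be partly or wholly outside the frame — a crop-and-rescale.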